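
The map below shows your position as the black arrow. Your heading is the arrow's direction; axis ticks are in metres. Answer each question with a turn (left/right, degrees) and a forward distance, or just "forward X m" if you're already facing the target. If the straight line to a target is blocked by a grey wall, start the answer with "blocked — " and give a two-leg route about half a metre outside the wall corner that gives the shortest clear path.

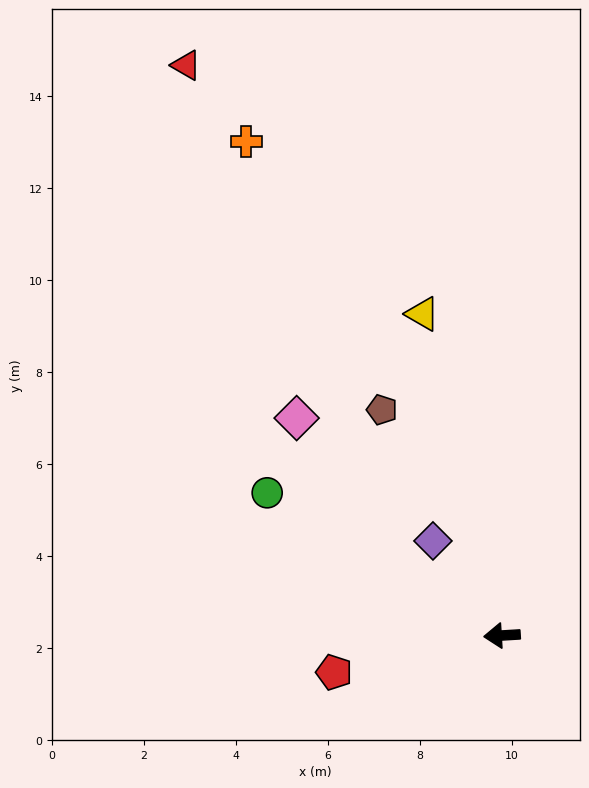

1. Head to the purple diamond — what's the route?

turn right 57°, forward 2.5 m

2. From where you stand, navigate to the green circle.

turn right 35°, forward 6.0 m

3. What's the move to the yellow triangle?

turn right 80°, forward 7.2 m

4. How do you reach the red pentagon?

turn left 9°, forward 3.7 m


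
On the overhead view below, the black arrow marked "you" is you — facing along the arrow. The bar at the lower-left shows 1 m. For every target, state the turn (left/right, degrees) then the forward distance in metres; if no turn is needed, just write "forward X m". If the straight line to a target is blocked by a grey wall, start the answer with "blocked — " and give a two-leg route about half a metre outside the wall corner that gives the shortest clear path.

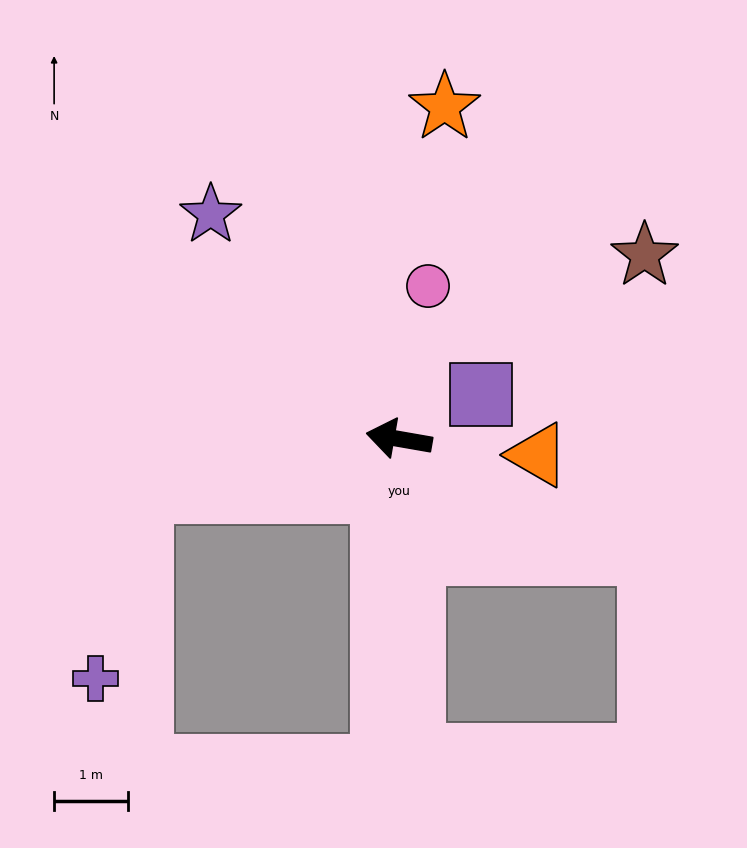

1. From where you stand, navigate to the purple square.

turn right 142°, forward 1.3 m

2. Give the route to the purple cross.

blocked — turn left 21°, forward 3.6 m, then turn left 65°, forward 2.6 m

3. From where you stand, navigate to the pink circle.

turn right 91°, forward 2.1 m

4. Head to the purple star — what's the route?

turn right 40°, forward 4.0 m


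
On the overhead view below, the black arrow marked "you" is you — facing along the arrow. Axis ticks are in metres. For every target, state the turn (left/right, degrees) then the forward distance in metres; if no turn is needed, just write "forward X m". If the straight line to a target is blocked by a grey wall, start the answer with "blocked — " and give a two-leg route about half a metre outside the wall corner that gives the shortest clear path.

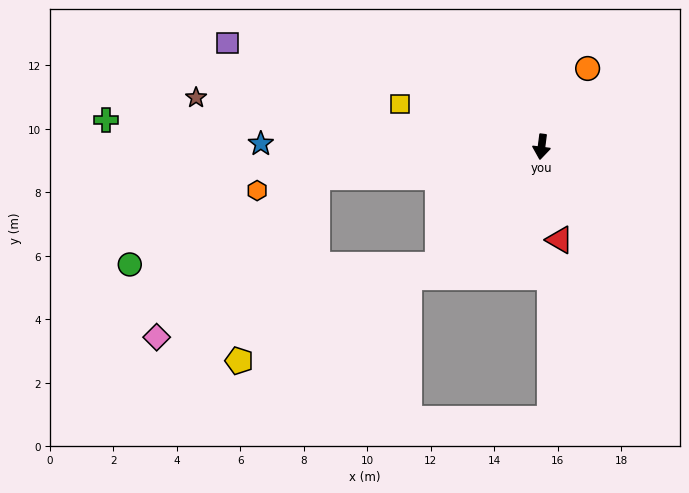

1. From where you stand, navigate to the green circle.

blocked — turn right 34°, forward 4.9 m, then turn right 49°, forward 9.7 m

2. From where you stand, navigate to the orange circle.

turn left 157°, forward 2.9 m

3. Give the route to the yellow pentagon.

blocked — turn right 34°, forward 4.9 m, then turn right 23°, forward 7.0 m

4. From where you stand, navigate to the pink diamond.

blocked — turn right 34°, forward 4.9 m, then turn right 34°, forward 9.2 m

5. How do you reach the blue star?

turn right 83°, forward 8.8 m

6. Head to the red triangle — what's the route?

turn left 18°, forward 3.0 m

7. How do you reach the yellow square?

turn right 100°, forward 4.7 m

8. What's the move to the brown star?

turn right 91°, forward 11.0 m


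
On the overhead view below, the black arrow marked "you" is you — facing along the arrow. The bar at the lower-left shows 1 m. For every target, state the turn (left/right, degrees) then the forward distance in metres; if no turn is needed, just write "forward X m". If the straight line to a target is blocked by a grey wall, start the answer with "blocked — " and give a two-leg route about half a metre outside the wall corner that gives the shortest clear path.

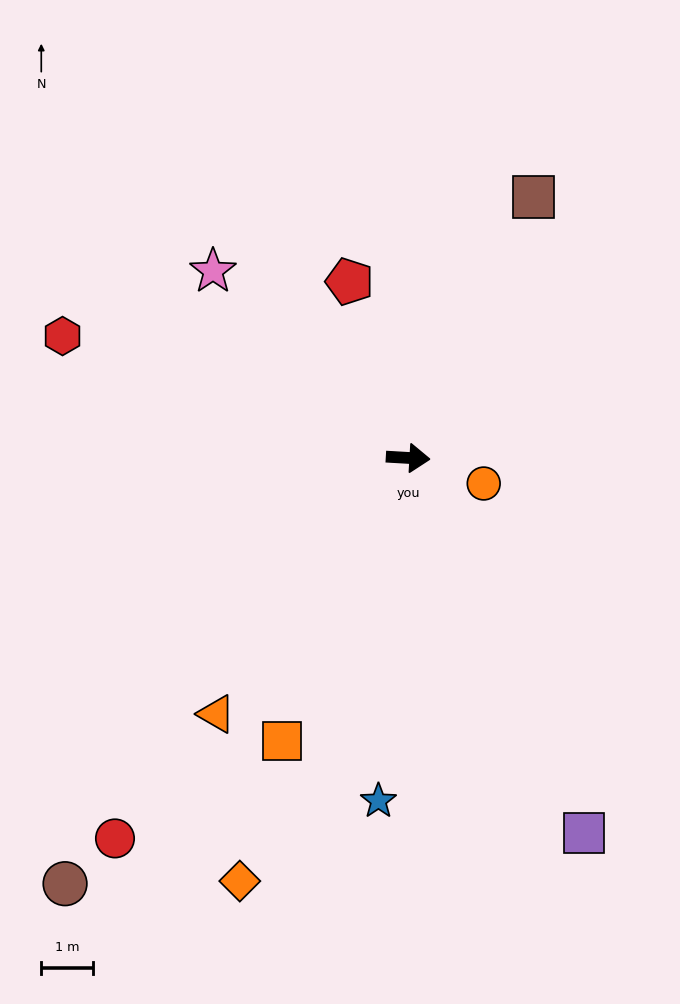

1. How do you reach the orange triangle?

turn right 124°, forward 6.2 m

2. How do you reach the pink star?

turn left 140°, forward 5.2 m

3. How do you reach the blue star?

turn right 92°, forward 6.7 m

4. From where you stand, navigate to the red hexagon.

turn left 164°, forward 7.1 m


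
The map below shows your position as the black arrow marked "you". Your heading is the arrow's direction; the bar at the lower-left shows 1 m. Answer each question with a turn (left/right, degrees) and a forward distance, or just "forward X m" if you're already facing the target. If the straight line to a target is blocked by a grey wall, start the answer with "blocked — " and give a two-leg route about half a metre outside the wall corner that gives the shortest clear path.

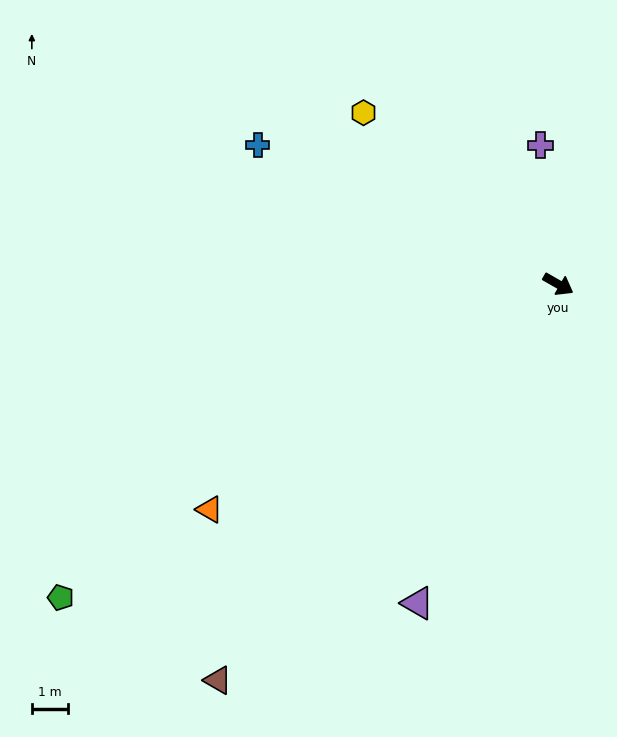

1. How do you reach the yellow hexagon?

turn left 168°, forward 7.1 m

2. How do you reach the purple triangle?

turn right 84°, forward 9.5 m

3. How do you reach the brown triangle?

turn right 101°, forward 14.3 m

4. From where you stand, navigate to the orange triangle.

turn right 117°, forward 11.3 m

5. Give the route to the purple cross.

turn left 127°, forward 3.8 m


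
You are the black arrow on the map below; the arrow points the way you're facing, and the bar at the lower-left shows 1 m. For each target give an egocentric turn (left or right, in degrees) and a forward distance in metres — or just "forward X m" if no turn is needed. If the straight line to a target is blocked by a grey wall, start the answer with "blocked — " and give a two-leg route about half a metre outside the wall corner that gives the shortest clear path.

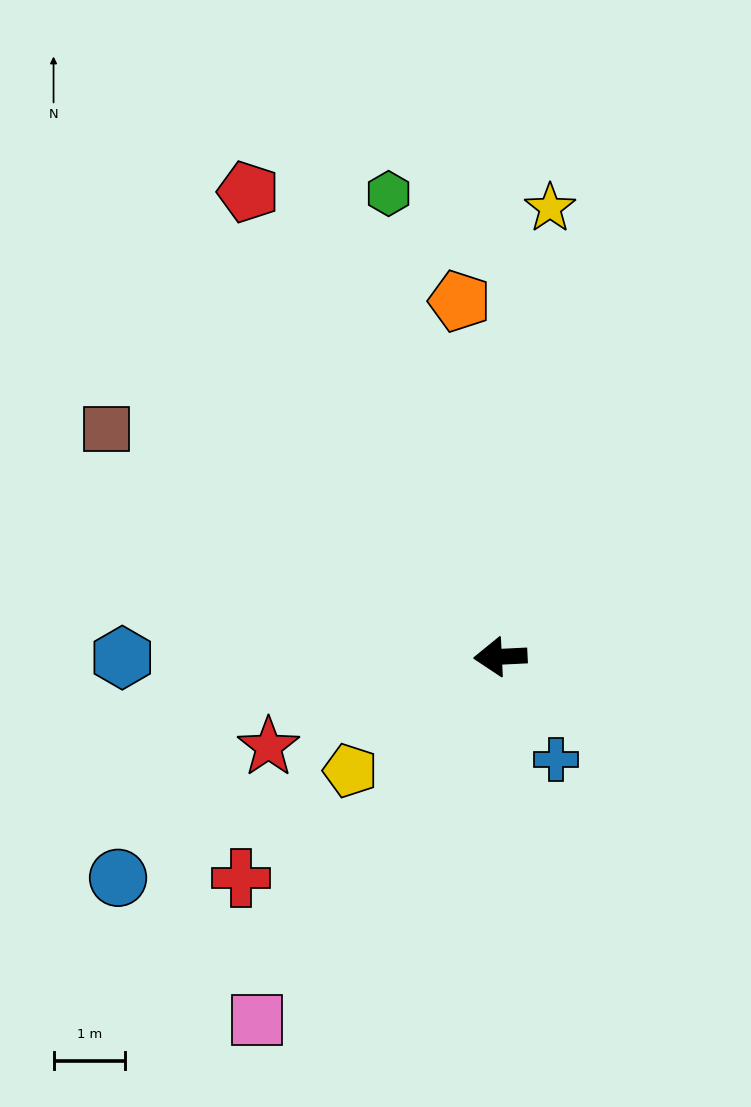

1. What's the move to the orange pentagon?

turn right 86°, forward 5.0 m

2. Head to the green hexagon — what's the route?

turn right 79°, forward 6.6 m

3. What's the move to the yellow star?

turn right 99°, forward 6.3 m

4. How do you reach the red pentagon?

turn right 64°, forward 7.4 m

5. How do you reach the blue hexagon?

turn right 3°, forward 5.3 m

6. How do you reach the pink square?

turn left 53°, forward 6.1 m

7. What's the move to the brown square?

turn right 33°, forward 6.3 m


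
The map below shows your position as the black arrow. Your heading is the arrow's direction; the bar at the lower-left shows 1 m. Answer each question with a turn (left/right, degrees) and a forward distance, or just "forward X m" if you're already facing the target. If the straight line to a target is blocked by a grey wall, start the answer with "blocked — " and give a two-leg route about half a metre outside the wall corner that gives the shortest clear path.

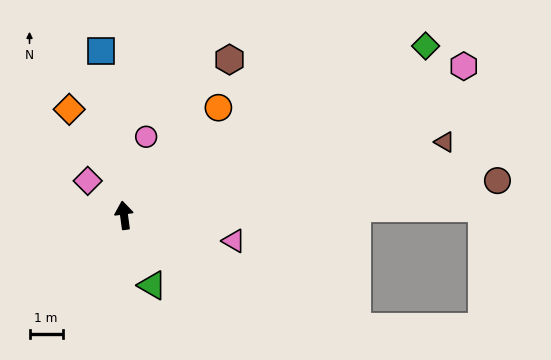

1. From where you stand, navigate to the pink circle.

turn right 23°, forward 2.5 m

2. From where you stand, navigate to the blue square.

forward 5.0 m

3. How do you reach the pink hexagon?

turn right 74°, forward 11.2 m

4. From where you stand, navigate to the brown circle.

turn right 92°, forward 11.3 m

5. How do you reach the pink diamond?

turn left 39°, forward 1.5 m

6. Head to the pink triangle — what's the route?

turn right 111°, forward 3.4 m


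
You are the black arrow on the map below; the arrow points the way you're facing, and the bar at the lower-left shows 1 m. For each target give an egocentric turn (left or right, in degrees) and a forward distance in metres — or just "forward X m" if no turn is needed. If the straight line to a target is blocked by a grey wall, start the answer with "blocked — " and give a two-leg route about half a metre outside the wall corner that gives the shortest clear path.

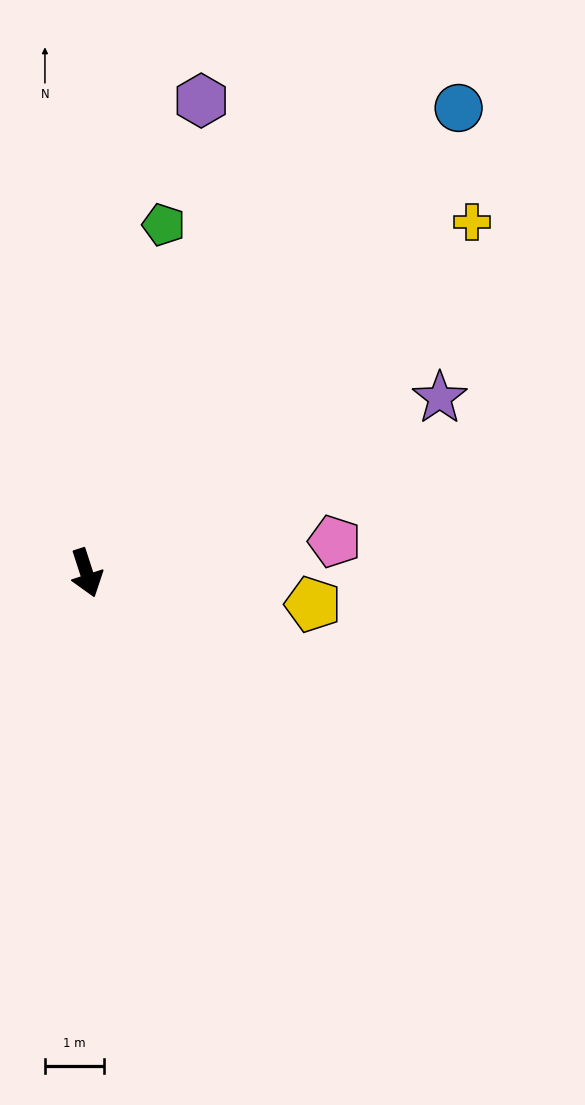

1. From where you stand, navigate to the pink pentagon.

turn left 79°, forward 4.2 m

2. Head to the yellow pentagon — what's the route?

turn left 64°, forward 3.8 m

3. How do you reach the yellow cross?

turn left 114°, forward 8.8 m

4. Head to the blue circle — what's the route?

turn left 123°, forward 10.0 m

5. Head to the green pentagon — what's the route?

turn left 150°, forward 6.0 m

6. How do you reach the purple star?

turn left 98°, forward 6.6 m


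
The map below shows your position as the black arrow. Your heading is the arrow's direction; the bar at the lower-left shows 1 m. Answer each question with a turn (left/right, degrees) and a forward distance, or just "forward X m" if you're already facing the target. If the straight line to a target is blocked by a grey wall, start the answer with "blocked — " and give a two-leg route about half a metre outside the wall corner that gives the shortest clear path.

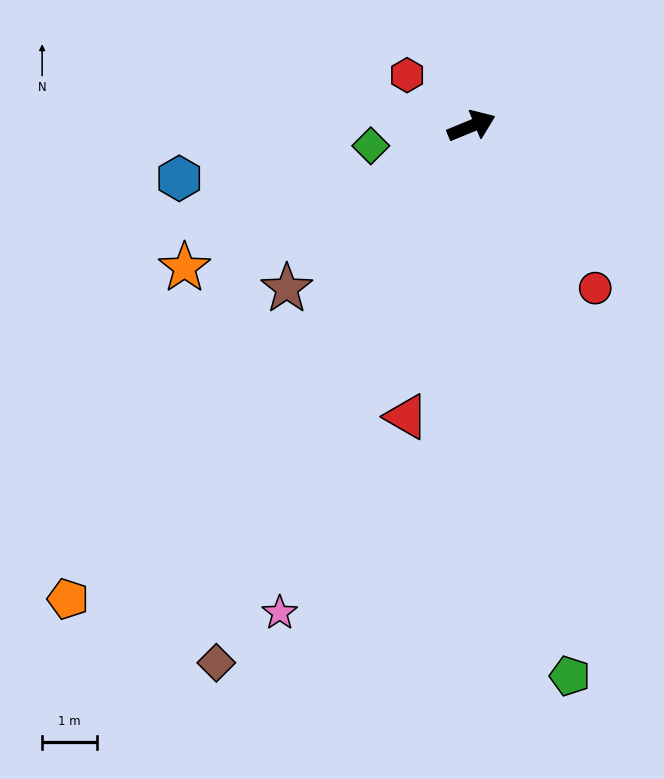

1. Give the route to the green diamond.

turn left 169°, forward 1.9 m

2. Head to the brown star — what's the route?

turn right 161°, forward 4.5 m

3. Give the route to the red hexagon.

turn left 119°, forward 1.5 m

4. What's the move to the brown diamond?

turn right 138°, forward 10.9 m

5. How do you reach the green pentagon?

turn right 102°, forward 10.2 m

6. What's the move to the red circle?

turn right 75°, forward 3.7 m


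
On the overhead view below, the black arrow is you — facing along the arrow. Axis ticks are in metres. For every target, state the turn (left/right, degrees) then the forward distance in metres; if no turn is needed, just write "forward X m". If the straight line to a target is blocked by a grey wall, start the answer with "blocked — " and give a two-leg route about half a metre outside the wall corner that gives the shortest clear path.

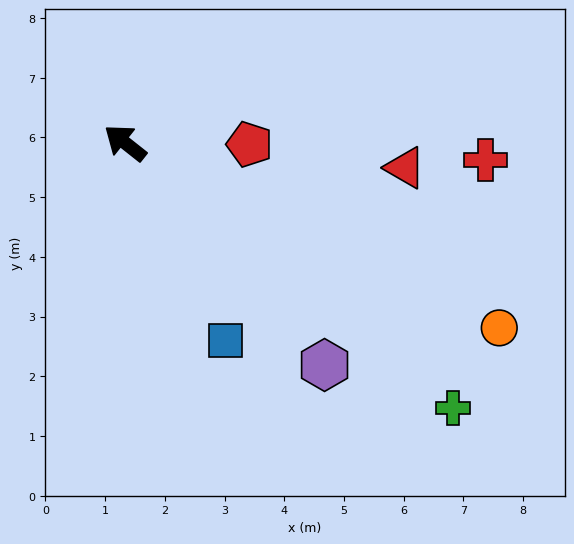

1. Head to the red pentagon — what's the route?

turn right 142°, forward 2.1 m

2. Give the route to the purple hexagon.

turn left 170°, forward 5.0 m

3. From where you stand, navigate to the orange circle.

turn right 168°, forward 7.0 m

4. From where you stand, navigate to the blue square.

turn left 155°, forward 3.7 m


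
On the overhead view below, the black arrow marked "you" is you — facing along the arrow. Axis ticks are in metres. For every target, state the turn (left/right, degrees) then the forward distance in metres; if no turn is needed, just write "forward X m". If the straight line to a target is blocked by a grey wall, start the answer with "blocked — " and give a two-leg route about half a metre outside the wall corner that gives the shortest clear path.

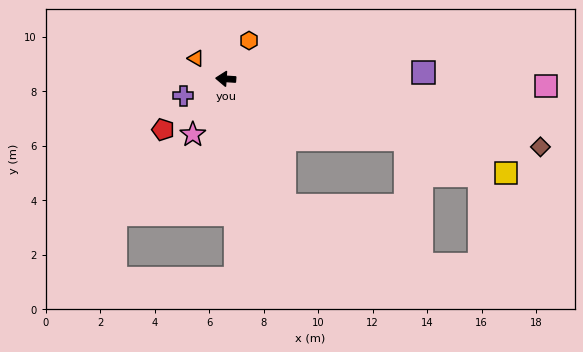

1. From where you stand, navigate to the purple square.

turn right 174°, forward 7.3 m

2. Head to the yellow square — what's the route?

turn left 165°, forward 10.9 m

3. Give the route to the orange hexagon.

turn right 118°, forward 1.6 m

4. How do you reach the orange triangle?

turn right 31°, forward 1.3 m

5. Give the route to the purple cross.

turn left 26°, forward 1.7 m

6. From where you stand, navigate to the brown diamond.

turn left 172°, forward 11.8 m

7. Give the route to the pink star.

turn left 63°, forward 2.4 m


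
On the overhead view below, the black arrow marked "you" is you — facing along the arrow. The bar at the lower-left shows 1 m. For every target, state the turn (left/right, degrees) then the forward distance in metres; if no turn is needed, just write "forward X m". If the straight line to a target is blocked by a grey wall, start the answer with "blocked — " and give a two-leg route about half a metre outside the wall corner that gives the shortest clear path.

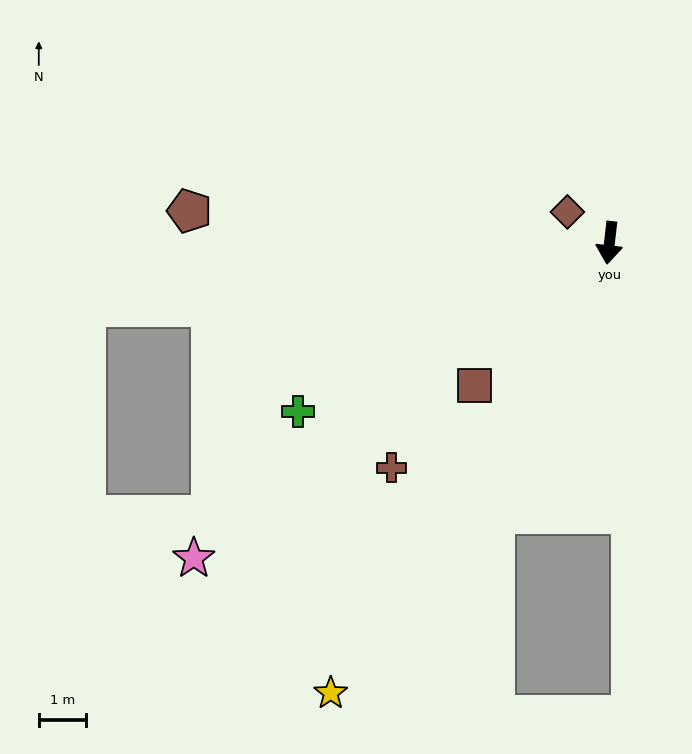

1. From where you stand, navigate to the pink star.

turn right 46°, forward 11.0 m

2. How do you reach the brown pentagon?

turn right 88°, forward 8.9 m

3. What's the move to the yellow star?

turn right 25°, forward 11.2 m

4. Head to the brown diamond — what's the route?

turn right 120°, forward 1.1 m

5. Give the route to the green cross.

turn right 55°, forward 7.5 m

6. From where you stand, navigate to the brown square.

turn right 37°, forward 4.2 m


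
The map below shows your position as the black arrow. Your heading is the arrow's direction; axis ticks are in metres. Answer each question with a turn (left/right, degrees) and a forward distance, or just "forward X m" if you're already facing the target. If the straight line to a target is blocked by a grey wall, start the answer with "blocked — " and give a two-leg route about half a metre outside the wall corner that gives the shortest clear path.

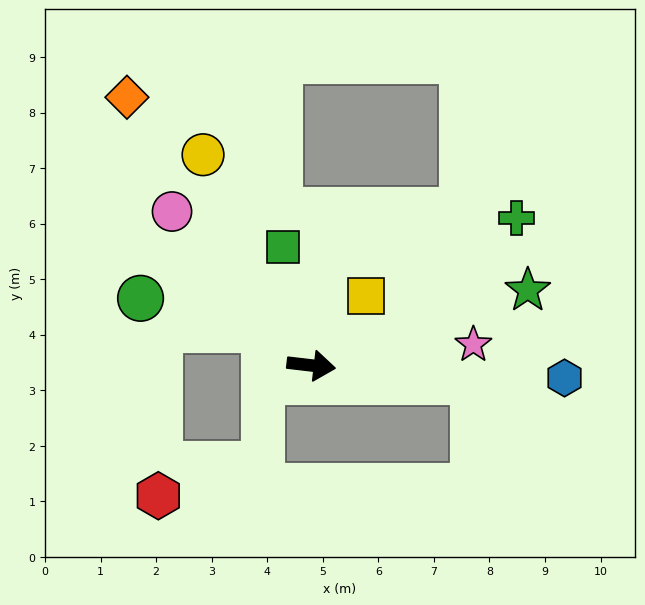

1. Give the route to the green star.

turn left 26°, forward 4.1 m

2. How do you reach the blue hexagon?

turn left 4°, forward 4.6 m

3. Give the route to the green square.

turn left 110°, forward 2.2 m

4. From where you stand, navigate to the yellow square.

turn left 58°, forward 1.6 m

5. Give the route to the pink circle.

turn left 139°, forward 3.7 m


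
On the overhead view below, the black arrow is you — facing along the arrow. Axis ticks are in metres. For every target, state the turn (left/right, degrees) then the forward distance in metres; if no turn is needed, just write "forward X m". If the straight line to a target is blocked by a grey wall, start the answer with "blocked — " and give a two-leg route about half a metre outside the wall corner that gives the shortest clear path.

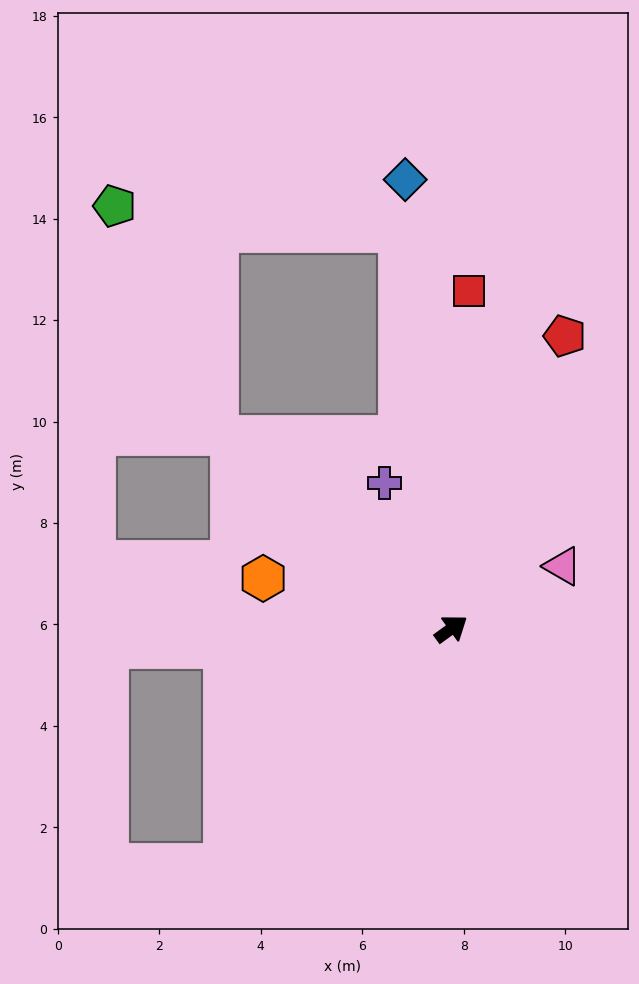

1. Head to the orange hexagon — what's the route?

turn left 129°, forward 3.8 m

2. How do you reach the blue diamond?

turn left 60°, forward 8.9 m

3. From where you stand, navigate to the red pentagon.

turn left 33°, forward 6.2 m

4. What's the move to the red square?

turn left 51°, forward 6.7 m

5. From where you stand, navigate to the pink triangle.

turn right 7°, forward 2.5 m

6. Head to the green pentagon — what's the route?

blocked — turn left 61°, forward 7.9 m, then turn left 78°, forward 5.6 m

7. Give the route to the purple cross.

turn left 79°, forward 3.2 m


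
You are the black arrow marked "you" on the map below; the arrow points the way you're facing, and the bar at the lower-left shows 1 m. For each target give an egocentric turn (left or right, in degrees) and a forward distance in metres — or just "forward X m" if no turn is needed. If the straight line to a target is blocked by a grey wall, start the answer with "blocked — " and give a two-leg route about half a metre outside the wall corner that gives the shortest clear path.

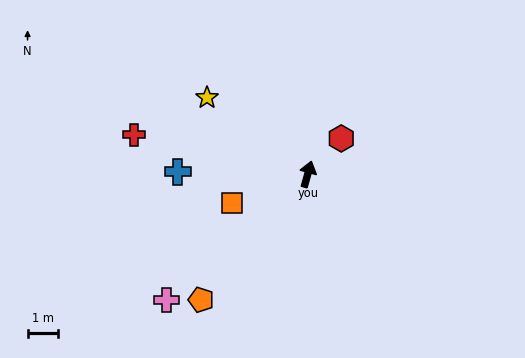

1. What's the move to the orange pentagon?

turn left 155°, forward 5.4 m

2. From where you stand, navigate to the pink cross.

turn left 147°, forward 6.2 m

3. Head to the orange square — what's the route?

turn left 126°, forward 2.7 m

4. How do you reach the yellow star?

turn left 68°, forward 4.1 m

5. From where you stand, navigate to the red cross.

turn left 93°, forward 5.8 m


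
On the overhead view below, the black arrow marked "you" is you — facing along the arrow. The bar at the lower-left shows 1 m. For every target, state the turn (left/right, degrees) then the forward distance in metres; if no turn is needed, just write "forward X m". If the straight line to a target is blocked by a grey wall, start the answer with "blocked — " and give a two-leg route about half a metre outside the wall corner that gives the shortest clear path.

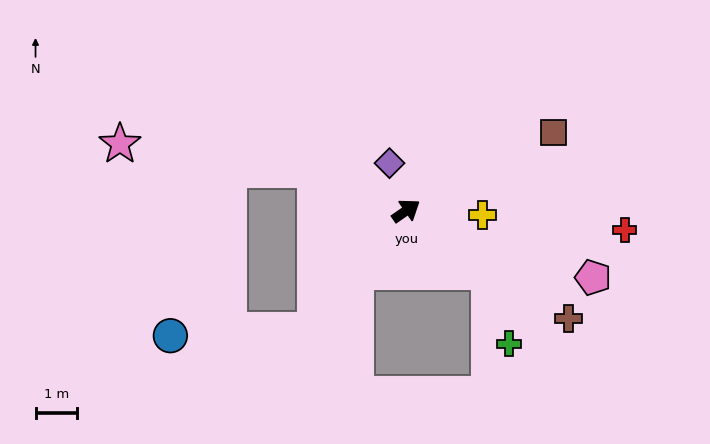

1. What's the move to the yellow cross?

turn right 38°, forward 1.8 m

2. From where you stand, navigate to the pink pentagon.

turn right 54°, forward 4.7 m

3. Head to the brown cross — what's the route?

turn right 68°, forward 4.6 m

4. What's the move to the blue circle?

blocked — turn right 162°, forward 3.6 m, then turn right 50°, forward 3.5 m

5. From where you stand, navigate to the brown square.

turn right 7°, forward 4.0 m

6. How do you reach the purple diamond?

turn left 74°, forward 1.2 m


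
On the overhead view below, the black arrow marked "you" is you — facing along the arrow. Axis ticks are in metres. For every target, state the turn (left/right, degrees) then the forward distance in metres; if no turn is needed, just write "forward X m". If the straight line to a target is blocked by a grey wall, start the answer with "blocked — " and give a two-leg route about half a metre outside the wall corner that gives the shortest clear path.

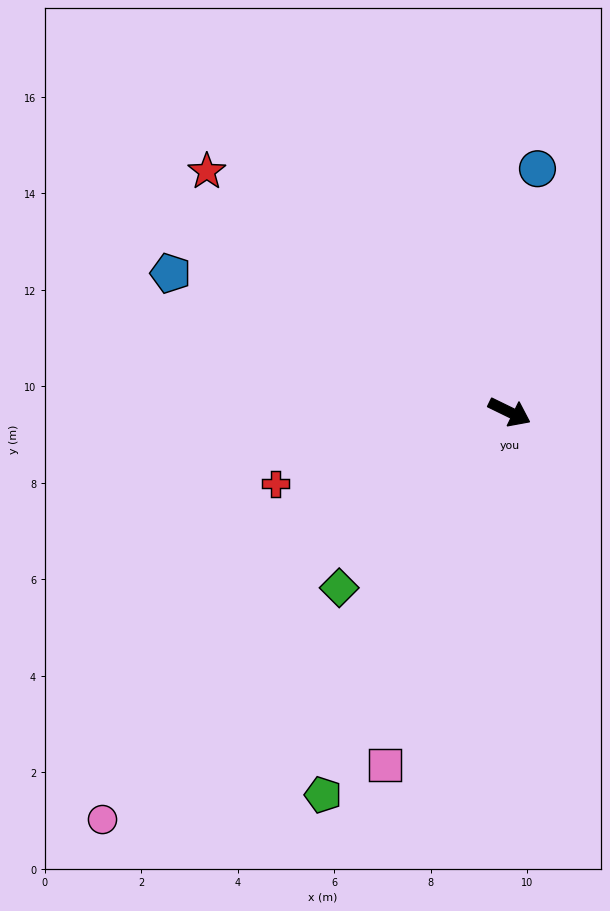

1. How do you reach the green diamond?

turn right 108°, forward 5.1 m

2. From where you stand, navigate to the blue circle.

turn left 109°, forward 5.1 m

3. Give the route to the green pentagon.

turn right 90°, forward 8.8 m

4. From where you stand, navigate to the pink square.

turn right 83°, forward 7.8 m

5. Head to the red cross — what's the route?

turn right 137°, forward 5.1 m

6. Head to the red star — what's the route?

turn left 168°, forward 8.0 m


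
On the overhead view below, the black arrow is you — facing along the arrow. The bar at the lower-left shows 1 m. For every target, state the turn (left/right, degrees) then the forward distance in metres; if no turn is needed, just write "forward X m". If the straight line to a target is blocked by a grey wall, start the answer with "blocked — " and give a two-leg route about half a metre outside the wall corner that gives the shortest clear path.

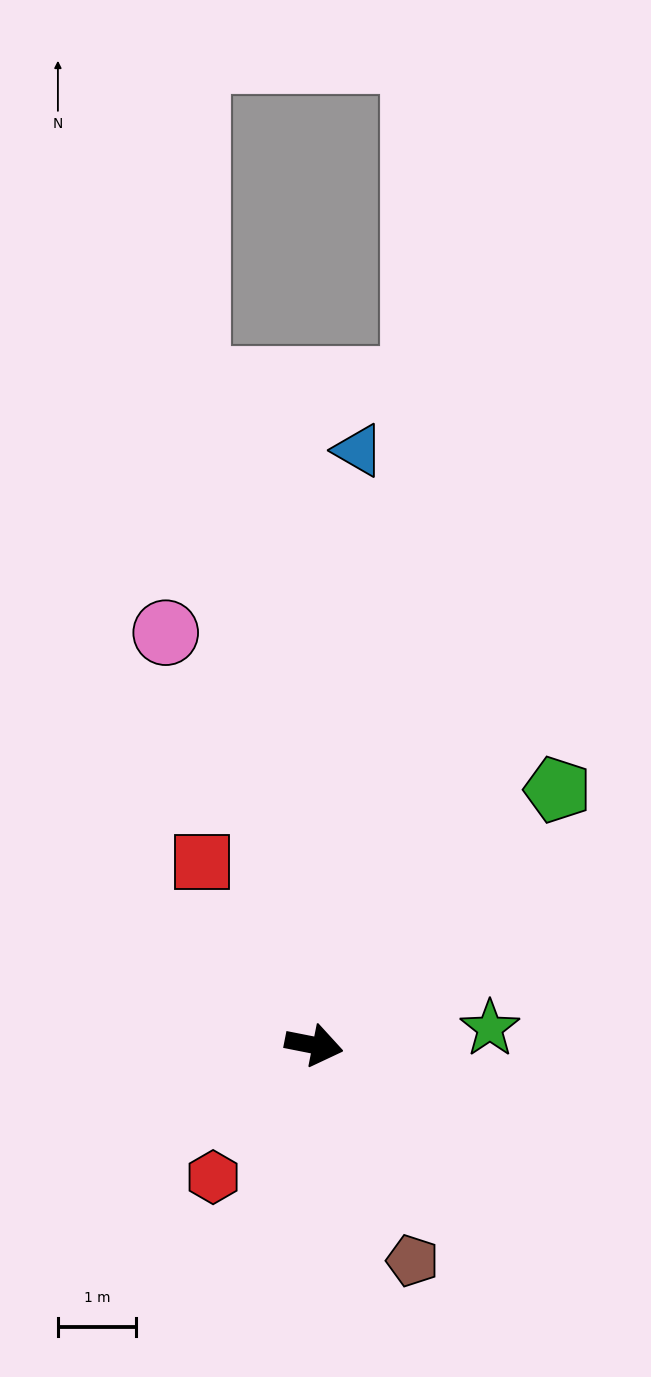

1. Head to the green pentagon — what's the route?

turn left 58°, forward 4.5 m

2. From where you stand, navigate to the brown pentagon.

turn right 54°, forward 3.0 m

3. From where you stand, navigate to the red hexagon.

turn right 116°, forward 2.1 m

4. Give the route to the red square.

turn left 133°, forward 2.7 m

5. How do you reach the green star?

turn left 17°, forward 2.3 m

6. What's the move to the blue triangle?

turn left 97°, forward 7.6 m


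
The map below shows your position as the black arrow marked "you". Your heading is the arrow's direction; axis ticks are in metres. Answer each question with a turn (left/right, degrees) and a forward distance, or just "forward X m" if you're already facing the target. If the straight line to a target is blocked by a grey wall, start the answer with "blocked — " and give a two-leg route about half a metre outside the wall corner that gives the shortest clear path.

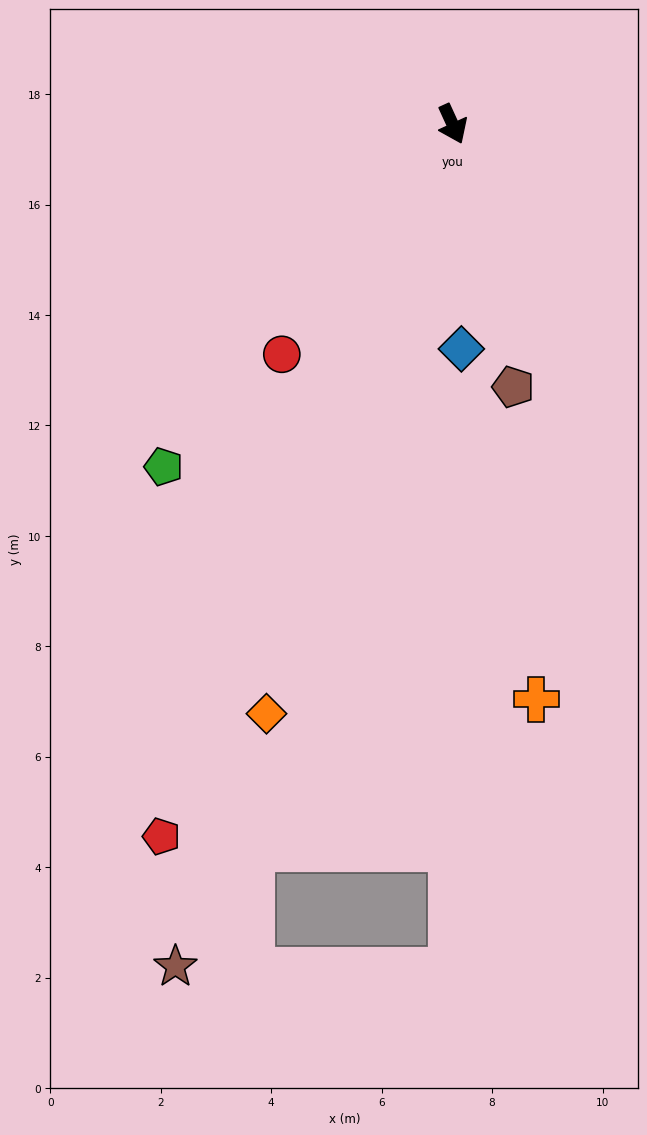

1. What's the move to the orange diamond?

turn right 42°, forward 11.2 m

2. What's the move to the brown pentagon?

turn right 12°, forward 4.9 m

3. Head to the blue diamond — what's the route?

turn right 22°, forward 4.1 m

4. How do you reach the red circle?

turn right 61°, forward 5.2 m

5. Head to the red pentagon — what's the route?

turn right 47°, forward 13.9 m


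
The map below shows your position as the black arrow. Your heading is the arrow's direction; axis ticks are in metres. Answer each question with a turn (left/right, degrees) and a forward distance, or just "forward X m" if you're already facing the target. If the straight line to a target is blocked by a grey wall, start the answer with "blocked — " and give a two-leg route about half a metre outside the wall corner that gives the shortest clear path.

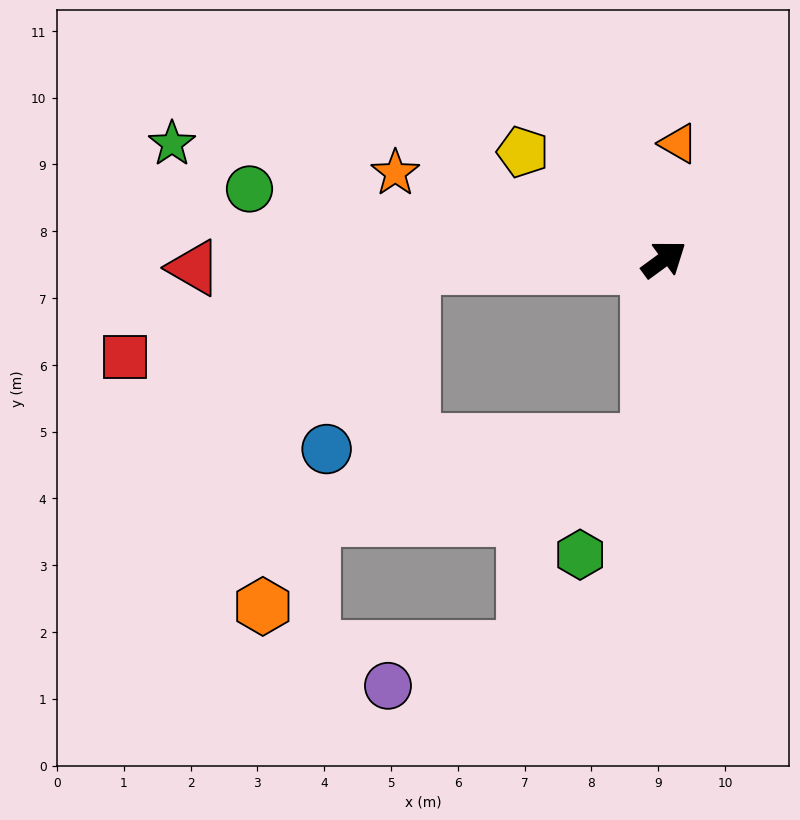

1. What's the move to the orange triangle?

turn left 47°, forward 1.7 m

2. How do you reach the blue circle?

blocked — turn left 145°, forward 3.8 m, then turn left 64°, forward 3.0 m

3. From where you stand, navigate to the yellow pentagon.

turn left 107°, forward 2.7 m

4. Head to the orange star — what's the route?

turn left 126°, forward 4.2 m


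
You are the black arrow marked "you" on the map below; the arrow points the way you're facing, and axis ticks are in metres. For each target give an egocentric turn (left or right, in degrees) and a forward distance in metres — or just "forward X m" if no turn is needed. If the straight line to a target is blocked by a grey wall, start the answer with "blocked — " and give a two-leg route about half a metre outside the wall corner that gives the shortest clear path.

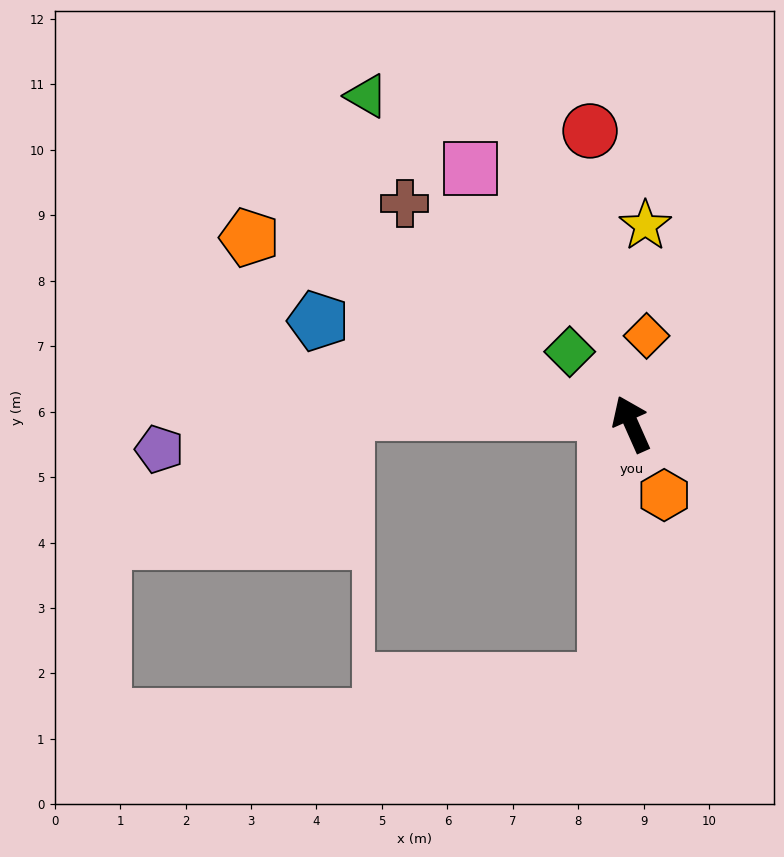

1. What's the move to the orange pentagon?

turn left 40°, forward 6.5 m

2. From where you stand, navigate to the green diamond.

turn left 17°, forward 1.5 m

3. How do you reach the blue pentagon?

turn left 48°, forward 5.0 m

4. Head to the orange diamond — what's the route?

turn right 34°, forward 1.4 m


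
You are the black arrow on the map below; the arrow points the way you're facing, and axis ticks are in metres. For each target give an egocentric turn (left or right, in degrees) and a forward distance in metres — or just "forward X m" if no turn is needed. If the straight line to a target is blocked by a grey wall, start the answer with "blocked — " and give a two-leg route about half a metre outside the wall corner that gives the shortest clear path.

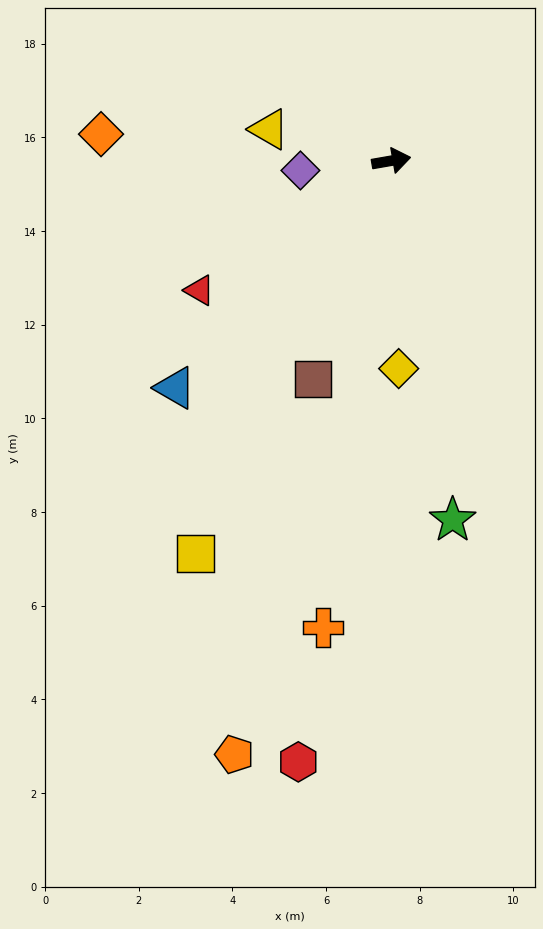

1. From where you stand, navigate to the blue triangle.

turn right 143°, forward 6.7 m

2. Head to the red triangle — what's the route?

turn right 156°, forward 4.9 m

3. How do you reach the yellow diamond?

turn right 98°, forward 4.4 m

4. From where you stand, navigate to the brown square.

turn right 120°, forward 4.9 m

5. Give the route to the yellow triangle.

turn left 156°, forward 2.7 m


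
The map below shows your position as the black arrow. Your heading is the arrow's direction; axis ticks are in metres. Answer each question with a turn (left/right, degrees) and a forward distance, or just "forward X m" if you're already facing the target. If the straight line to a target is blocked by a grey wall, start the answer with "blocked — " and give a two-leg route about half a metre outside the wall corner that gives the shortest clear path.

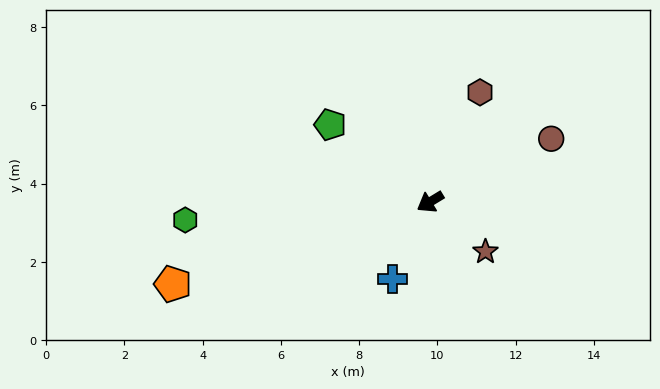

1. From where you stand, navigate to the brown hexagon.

turn right 146°, forward 3.1 m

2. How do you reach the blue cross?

turn left 33°, forward 2.2 m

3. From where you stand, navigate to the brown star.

turn left 107°, forward 1.9 m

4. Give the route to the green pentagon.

turn right 69°, forward 3.2 m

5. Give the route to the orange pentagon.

turn right 14°, forward 6.9 m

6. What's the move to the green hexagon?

turn right 27°, forward 6.3 m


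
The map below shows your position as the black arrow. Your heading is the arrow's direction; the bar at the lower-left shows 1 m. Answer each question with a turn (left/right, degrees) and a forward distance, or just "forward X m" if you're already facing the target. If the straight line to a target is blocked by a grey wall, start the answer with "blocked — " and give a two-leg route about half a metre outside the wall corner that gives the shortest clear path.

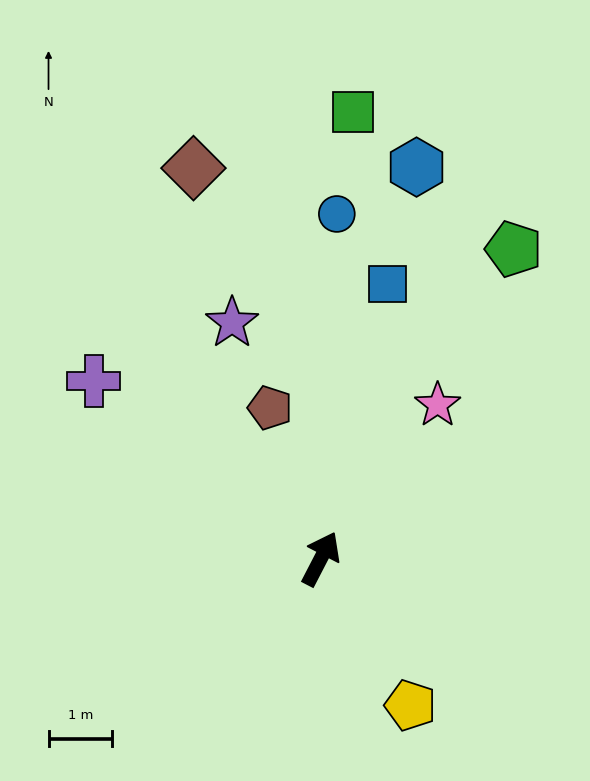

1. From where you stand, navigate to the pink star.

turn right 10°, forward 3.0 m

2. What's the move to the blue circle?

turn left 25°, forward 5.4 m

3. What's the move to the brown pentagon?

turn left 46°, forward 2.5 m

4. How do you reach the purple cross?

turn left 79°, forward 4.5 m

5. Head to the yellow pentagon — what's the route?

turn right 121°, forward 2.7 m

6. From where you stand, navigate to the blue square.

turn left 14°, forward 4.5 m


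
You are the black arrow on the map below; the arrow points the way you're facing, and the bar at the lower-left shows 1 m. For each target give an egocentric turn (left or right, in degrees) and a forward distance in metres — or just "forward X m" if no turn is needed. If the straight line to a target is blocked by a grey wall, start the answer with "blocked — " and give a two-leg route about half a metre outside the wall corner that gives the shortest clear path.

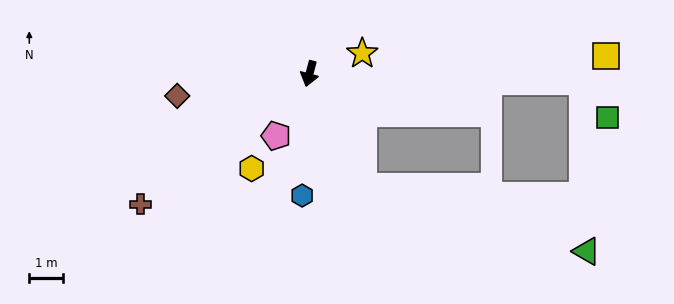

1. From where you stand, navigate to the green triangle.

blocked — turn left 40°, forward 3.8 m, then turn left 49°, forward 7.0 m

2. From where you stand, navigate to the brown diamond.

turn right 66°, forward 4.0 m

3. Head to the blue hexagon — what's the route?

turn left 11°, forward 3.7 m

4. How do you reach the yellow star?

turn left 126°, forward 1.7 m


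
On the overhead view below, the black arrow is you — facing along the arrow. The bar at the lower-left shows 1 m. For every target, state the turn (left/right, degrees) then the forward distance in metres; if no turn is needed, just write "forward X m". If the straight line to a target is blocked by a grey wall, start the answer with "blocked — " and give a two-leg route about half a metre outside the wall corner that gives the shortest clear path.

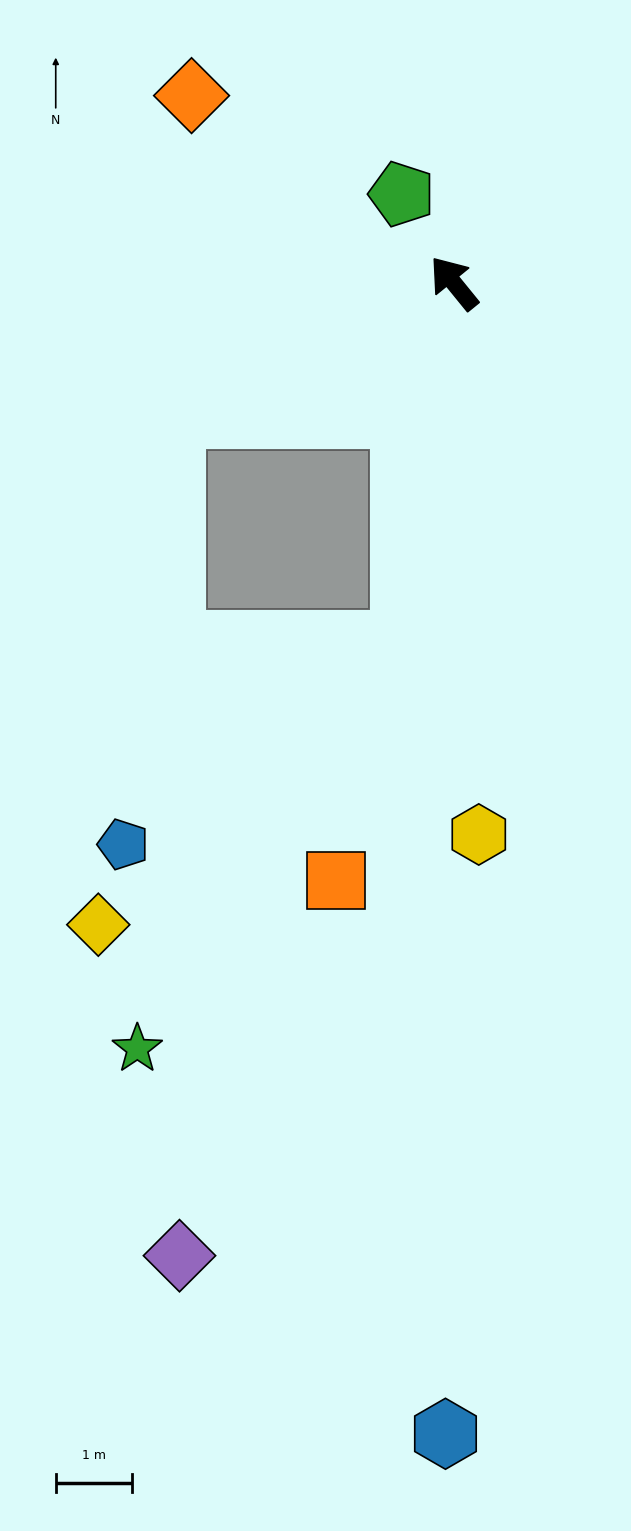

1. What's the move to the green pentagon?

turn right 9°, forward 1.4 m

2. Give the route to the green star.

blocked — turn left 133°, forward 4.8 m, then turn right 25°, forward 6.4 m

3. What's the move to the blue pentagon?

blocked — turn left 133°, forward 4.8 m, then turn right 46°, forward 4.5 m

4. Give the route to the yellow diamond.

blocked — turn left 133°, forward 4.8 m, then turn right 39°, forward 5.4 m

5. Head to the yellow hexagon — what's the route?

turn left 143°, forward 7.2 m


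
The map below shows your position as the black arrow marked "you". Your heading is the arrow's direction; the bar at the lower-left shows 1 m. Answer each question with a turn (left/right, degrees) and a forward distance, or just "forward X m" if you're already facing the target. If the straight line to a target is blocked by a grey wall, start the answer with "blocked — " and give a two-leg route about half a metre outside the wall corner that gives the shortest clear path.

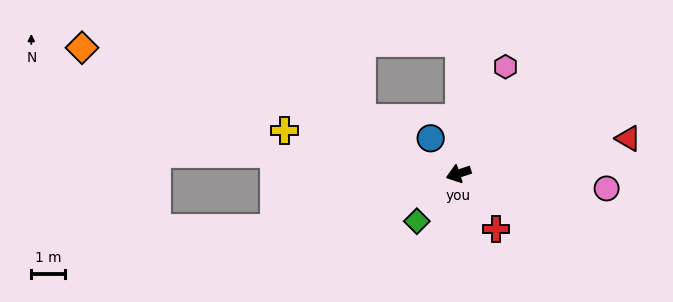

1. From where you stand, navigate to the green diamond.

turn left 31°, forward 1.9 m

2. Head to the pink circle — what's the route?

turn left 156°, forward 4.4 m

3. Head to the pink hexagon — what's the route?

turn right 132°, forward 3.5 m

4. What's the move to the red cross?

turn left 106°, forward 2.0 m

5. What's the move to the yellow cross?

turn right 32°, forward 5.3 m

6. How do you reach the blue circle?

turn right 70°, forward 1.3 m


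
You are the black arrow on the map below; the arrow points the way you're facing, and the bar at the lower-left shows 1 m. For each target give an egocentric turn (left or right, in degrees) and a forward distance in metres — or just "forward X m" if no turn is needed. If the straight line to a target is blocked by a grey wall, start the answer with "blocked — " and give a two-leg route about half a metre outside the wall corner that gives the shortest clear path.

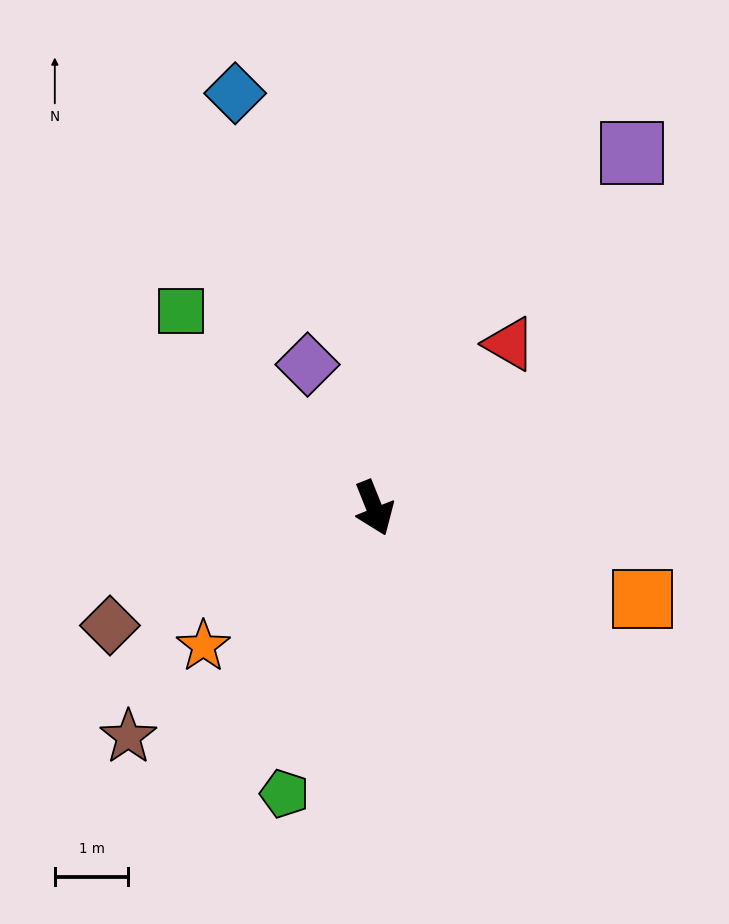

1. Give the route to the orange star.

turn right 73°, forward 3.0 m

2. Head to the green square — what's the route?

turn right 157°, forward 3.8 m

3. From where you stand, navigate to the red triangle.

turn left 119°, forward 2.9 m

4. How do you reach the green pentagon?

turn right 39°, forward 4.1 m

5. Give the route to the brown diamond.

turn right 88°, forward 3.9 m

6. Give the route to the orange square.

turn left 49°, forward 3.9 m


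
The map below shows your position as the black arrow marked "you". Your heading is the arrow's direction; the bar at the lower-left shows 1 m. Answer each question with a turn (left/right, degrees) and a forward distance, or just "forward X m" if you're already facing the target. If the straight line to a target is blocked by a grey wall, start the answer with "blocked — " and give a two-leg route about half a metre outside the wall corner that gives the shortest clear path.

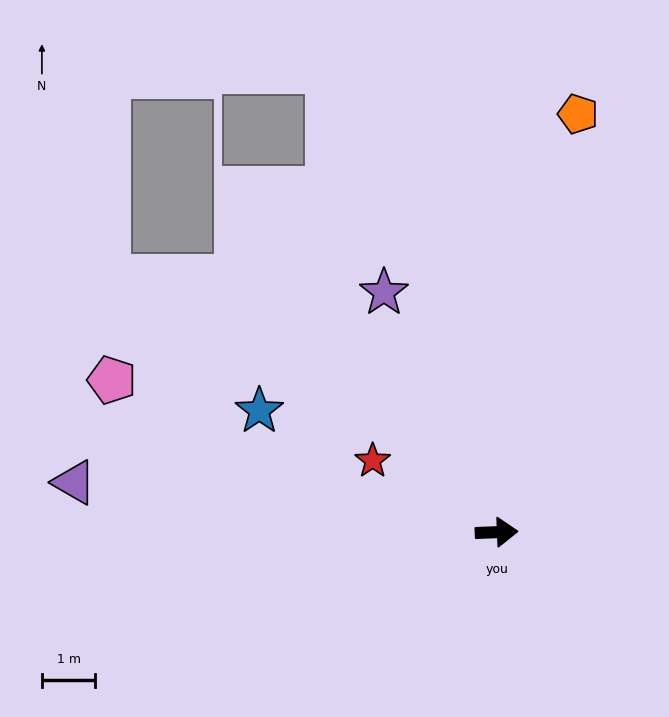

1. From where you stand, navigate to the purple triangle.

turn left 171°, forward 8.0 m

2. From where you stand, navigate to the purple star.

turn left 113°, forward 5.0 m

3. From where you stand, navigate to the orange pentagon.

turn left 77°, forward 8.0 m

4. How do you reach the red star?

turn left 148°, forward 2.7 m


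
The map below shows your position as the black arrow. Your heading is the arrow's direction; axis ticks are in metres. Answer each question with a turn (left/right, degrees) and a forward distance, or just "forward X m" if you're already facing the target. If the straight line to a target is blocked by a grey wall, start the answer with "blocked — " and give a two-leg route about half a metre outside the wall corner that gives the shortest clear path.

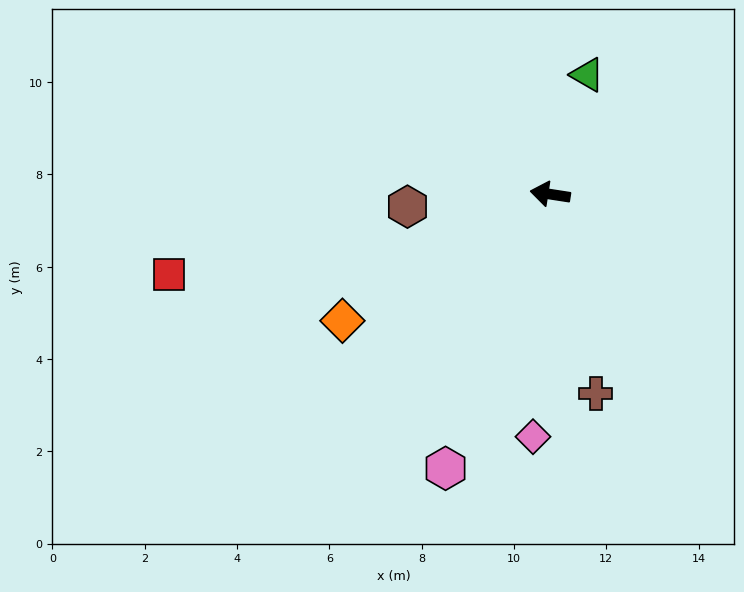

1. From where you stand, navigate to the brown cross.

turn left 112°, forward 4.4 m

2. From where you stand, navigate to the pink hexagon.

turn left 78°, forward 6.4 m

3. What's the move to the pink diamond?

turn left 95°, forward 5.3 m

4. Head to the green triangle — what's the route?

turn right 98°, forward 2.7 m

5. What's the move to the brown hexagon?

turn left 14°, forward 3.1 m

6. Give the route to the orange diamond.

turn left 40°, forward 5.3 m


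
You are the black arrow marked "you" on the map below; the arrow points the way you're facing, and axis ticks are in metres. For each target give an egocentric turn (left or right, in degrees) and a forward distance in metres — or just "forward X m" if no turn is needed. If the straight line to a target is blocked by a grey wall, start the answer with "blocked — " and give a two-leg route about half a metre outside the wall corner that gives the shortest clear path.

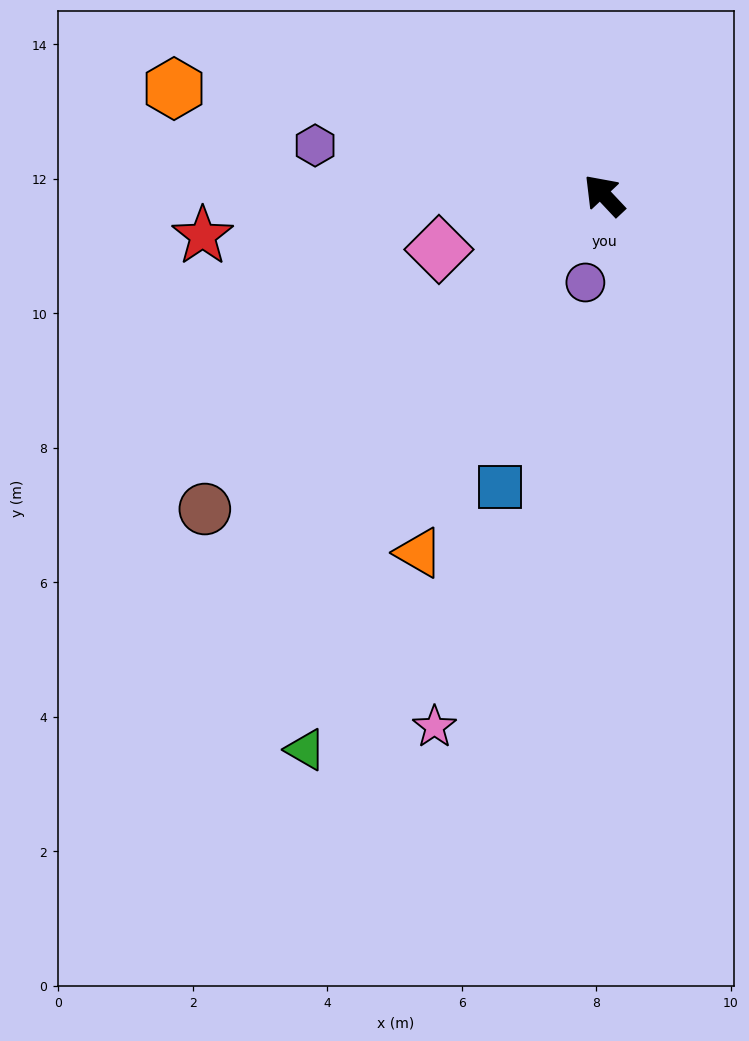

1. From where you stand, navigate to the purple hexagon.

turn left 37°, forward 4.4 m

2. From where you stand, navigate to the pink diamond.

turn left 65°, forward 2.6 m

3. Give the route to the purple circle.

turn left 125°, forward 1.3 m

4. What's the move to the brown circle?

turn left 85°, forward 7.5 m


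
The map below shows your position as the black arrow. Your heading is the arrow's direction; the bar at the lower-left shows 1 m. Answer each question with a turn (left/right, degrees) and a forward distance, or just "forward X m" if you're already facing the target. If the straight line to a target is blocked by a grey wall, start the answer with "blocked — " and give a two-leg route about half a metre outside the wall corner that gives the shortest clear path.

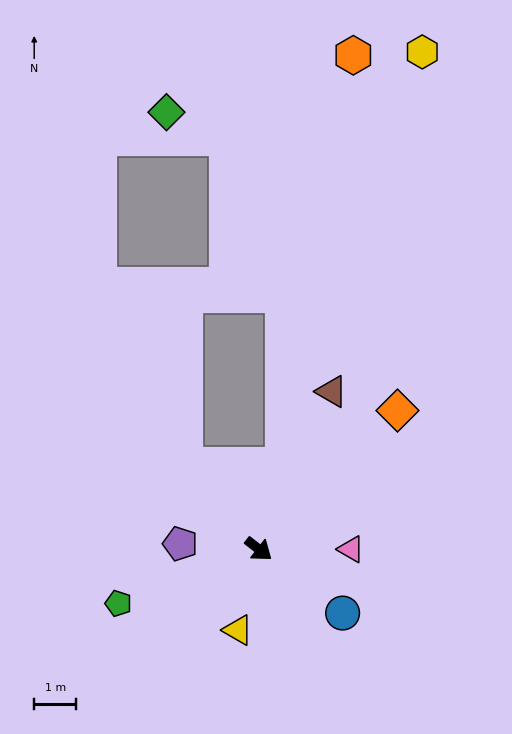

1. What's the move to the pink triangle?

turn left 38°, forward 2.2 m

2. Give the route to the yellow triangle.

turn right 66°, forward 2.0 m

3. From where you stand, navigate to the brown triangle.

turn left 103°, forward 4.1 m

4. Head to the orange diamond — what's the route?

turn left 83°, forward 4.6 m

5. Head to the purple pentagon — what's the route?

turn right 146°, forward 1.9 m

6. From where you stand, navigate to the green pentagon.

turn right 121°, forward 3.6 m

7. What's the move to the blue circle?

forward 2.5 m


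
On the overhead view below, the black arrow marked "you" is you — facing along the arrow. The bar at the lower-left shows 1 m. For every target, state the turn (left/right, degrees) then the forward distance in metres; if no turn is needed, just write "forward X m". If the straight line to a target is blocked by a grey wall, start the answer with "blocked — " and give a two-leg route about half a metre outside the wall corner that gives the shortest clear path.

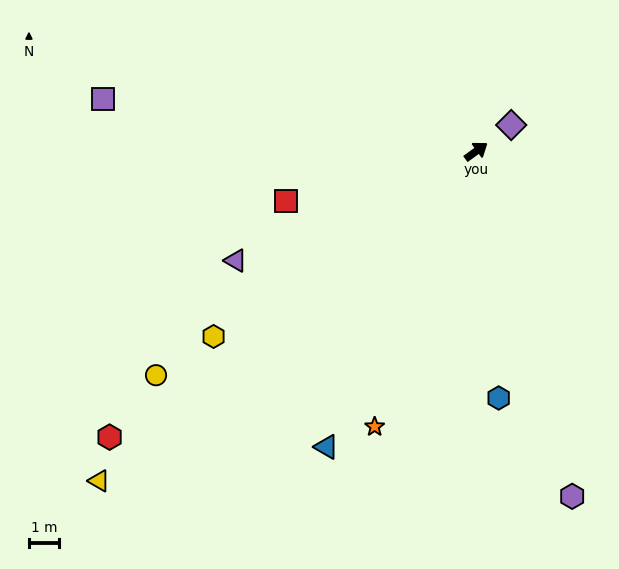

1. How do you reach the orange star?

turn right 146°, forward 9.8 m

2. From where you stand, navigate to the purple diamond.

forward 1.5 m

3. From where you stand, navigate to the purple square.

turn left 136°, forward 12.6 m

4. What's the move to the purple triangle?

turn left 169°, forward 8.9 m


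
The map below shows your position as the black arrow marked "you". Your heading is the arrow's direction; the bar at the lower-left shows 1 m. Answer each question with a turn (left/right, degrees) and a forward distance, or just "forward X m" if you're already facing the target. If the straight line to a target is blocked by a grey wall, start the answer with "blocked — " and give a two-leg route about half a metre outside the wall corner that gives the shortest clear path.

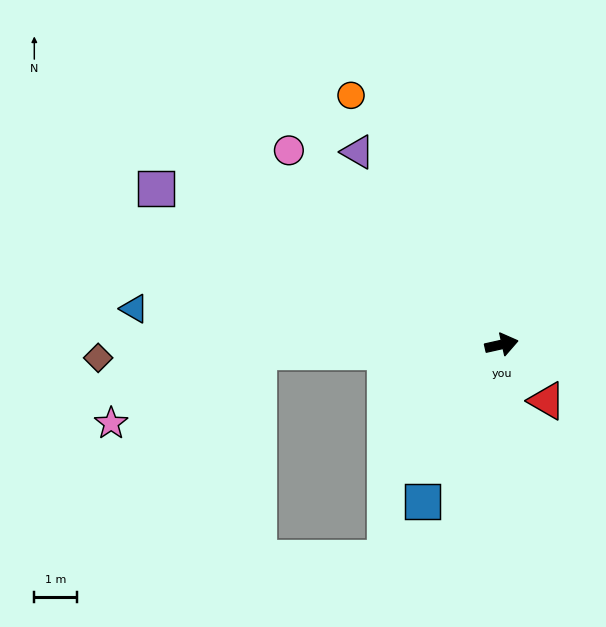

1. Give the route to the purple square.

turn left 143°, forward 8.9 m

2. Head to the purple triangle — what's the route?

turn left 114°, forward 5.7 m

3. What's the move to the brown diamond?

turn left 169°, forward 9.5 m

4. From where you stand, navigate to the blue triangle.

turn left 162°, forward 8.7 m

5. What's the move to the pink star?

blocked — turn left 169°, forward 5.7 m, then turn left 24°, forward 3.9 m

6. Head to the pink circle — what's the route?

turn left 125°, forward 6.8 m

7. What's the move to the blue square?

turn right 129°, forward 4.1 m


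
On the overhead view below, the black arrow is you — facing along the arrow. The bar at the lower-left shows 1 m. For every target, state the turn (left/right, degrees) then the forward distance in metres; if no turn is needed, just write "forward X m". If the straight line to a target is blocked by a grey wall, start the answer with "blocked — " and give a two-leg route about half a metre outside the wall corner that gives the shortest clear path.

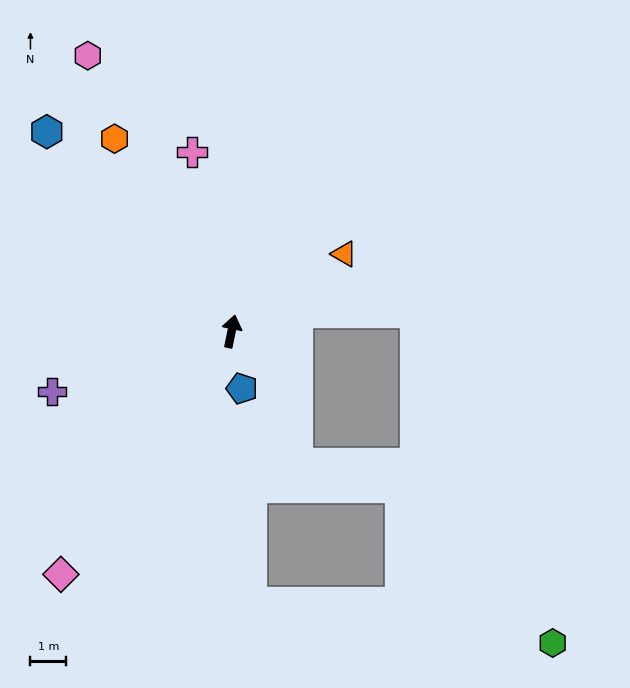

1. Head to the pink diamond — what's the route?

turn left 157°, forward 8.2 m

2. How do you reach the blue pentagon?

turn right 158°, forward 1.6 m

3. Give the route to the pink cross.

turn left 24°, forward 5.1 m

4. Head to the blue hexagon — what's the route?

turn left 54°, forward 7.6 m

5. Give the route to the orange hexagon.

turn left 43°, forward 6.3 m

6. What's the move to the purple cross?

turn left 120°, forward 5.3 m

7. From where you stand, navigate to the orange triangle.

turn right 44°, forward 3.8 m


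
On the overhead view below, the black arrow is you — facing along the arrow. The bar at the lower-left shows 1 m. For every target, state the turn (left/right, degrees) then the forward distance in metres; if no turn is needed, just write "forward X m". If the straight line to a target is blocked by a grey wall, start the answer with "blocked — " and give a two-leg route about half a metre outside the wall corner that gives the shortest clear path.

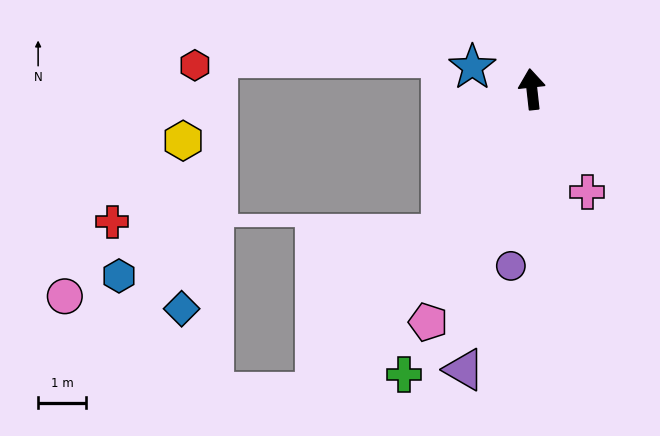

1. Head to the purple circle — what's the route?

turn left 167°, forward 3.7 m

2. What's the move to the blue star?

turn left 63°, forward 1.3 m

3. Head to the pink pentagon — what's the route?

turn left 150°, forward 5.3 m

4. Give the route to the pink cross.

turn right 158°, forward 2.4 m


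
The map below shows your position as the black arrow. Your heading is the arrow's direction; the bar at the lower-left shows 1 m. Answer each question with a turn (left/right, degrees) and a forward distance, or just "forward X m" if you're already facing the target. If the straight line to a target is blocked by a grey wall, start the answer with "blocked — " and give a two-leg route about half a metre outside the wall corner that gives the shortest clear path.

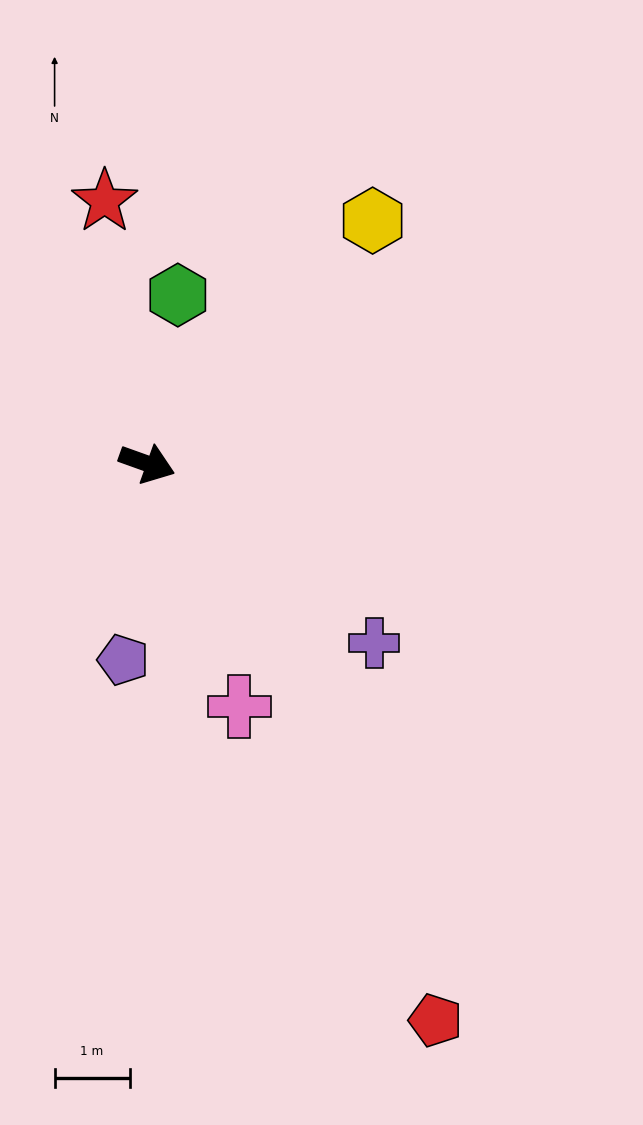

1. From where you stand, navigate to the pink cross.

turn right 50°, forward 3.5 m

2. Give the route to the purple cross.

turn right 19°, forward 3.9 m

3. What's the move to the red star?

turn left 119°, forward 3.5 m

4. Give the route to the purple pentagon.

turn right 77°, forward 2.6 m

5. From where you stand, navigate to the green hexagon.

turn left 99°, forward 2.3 m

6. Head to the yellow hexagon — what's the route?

turn left 67°, forward 4.4 m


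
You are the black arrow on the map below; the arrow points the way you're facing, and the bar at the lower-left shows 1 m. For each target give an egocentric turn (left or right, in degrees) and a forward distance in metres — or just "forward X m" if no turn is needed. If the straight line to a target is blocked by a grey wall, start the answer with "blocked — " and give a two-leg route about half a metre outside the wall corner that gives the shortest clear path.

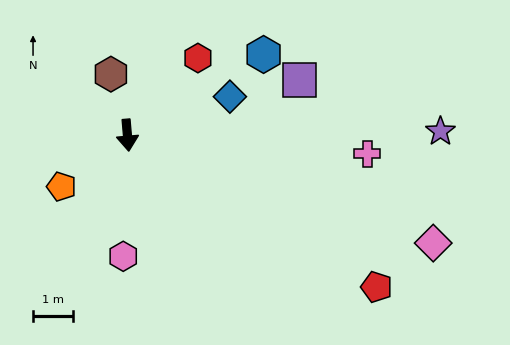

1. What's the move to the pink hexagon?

turn right 7°, forward 3.0 m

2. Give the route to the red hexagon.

turn left 133°, forward 2.6 m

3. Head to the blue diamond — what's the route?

turn left 106°, forward 2.8 m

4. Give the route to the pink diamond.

turn left 66°, forward 8.2 m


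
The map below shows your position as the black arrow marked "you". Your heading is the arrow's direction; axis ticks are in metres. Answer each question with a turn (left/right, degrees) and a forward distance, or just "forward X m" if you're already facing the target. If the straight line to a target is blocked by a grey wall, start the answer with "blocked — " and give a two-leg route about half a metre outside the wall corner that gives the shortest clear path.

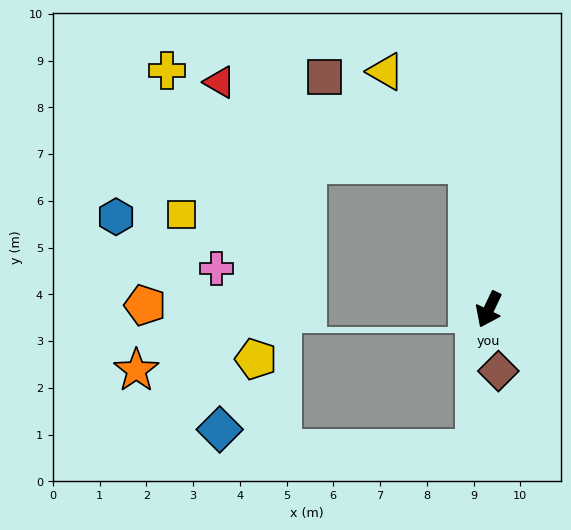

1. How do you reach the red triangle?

blocked — turn right 146°, forward 3.1 m, then turn left 63°, forward 5.6 m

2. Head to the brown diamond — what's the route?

turn left 34°, forward 1.3 m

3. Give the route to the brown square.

blocked — turn right 146°, forward 3.1 m, then turn left 50°, forward 3.6 m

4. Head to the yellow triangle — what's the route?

blocked — turn right 146°, forward 3.1 m, then turn left 33°, forward 2.6 m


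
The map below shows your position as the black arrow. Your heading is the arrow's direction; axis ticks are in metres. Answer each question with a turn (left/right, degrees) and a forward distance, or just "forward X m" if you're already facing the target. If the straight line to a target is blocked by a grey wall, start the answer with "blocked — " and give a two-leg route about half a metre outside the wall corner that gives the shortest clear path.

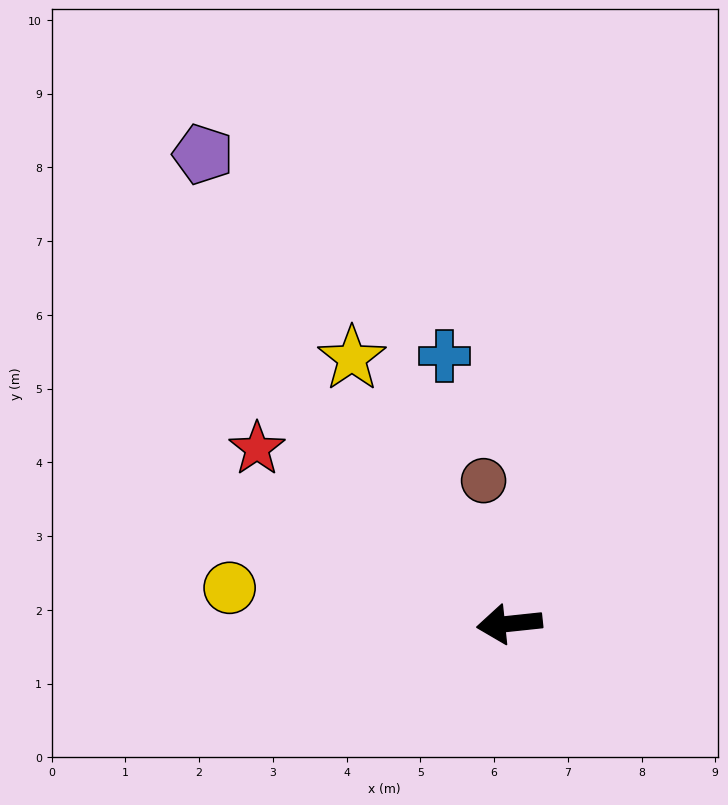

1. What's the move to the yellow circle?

turn right 13°, forward 3.8 m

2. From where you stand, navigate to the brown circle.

turn right 86°, forward 2.0 m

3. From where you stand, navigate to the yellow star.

turn right 65°, forward 4.2 m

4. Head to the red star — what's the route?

turn right 41°, forward 4.2 m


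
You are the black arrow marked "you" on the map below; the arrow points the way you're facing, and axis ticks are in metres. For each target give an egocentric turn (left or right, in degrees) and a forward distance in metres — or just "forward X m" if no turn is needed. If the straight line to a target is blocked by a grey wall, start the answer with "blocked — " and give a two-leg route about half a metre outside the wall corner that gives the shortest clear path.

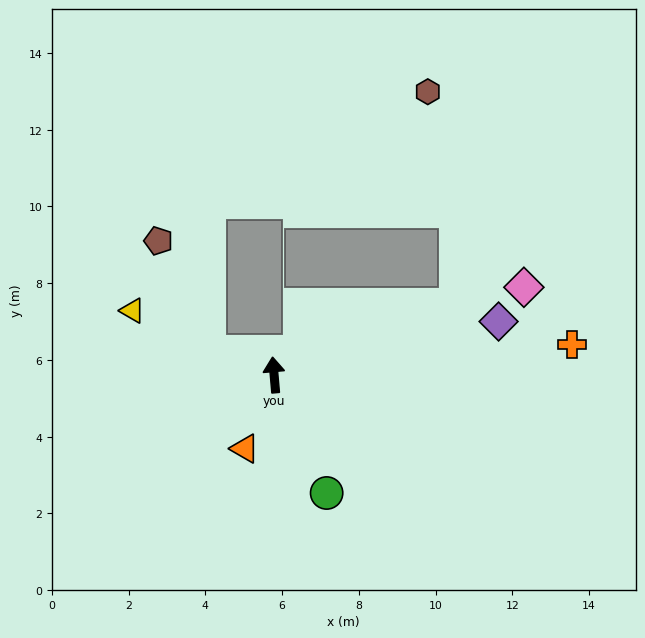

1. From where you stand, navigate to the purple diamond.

turn right 82°, forward 6.0 m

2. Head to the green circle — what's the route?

turn right 161°, forward 3.4 m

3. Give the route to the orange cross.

turn right 89°, forward 7.8 m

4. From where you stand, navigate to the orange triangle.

turn left 153°, forward 2.1 m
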